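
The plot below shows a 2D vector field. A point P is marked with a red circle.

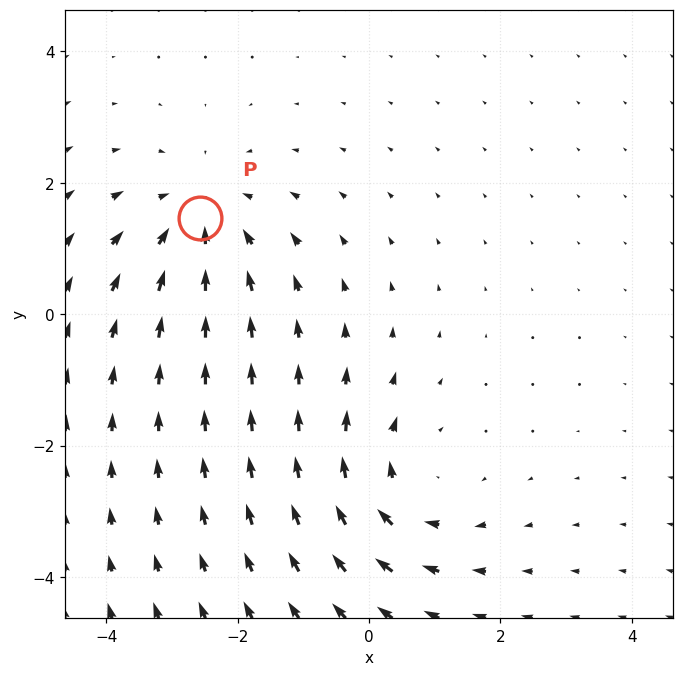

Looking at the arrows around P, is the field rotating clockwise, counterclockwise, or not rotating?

Near P at (-2.6, 1.5) the arrows show no circulation. The curl there is ≈0.

not rotating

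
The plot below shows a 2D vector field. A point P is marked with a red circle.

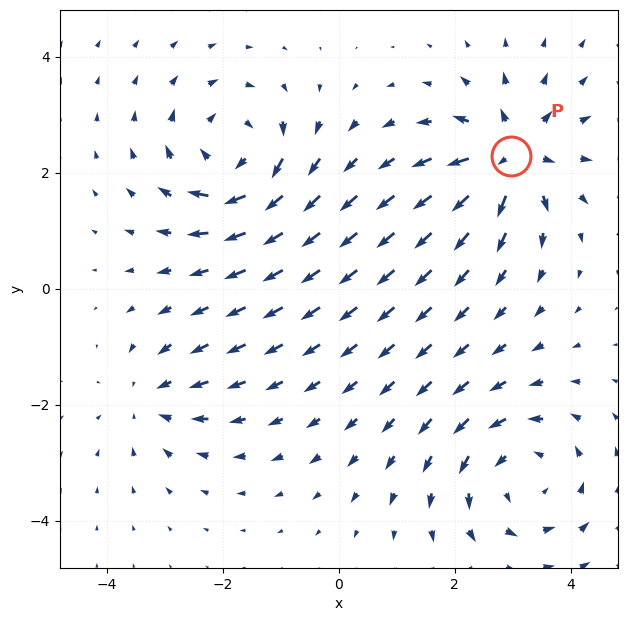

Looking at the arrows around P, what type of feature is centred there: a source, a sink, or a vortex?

At P (3.0, 2.3) the arrows spread outward. Divergence about +6, curl ≈0 — positive divergence with near-zero curl is a source.

source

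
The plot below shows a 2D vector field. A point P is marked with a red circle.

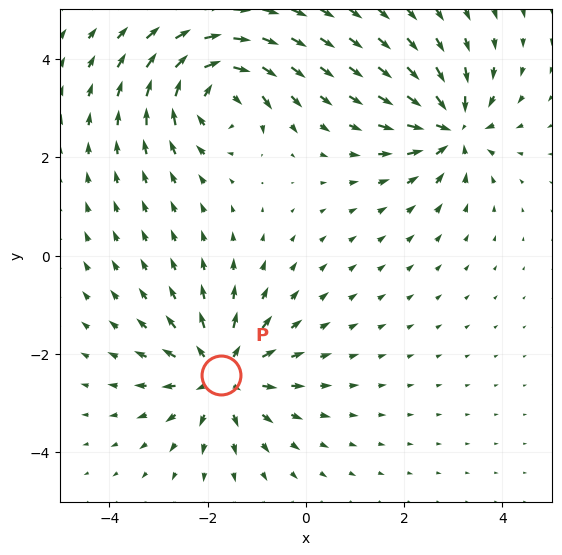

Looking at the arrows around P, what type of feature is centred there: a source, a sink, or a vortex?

At P (-1.7, -2.4) the arrows spread outward. Divergence about +4, curl ≈0 — positive divergence with near-zero curl is a source.

source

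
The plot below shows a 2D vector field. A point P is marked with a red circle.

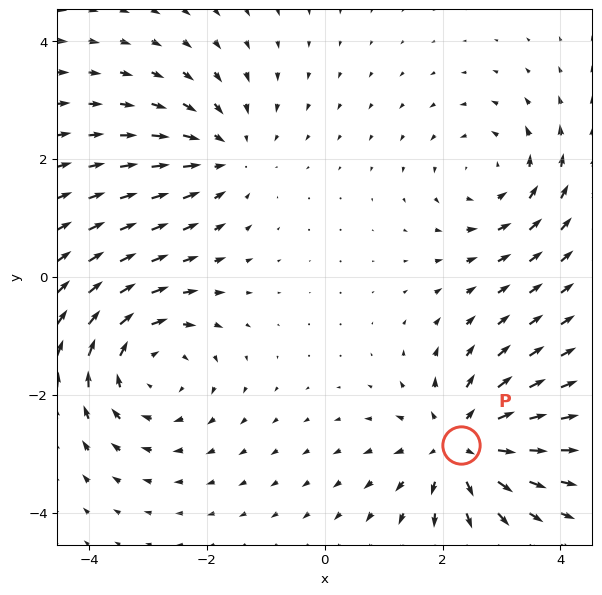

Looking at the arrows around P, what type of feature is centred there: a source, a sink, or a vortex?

source

At P (2.3, -2.8) the arrows spread outward. Divergence about +5, curl ≈0 — positive divergence with near-zero curl is a source.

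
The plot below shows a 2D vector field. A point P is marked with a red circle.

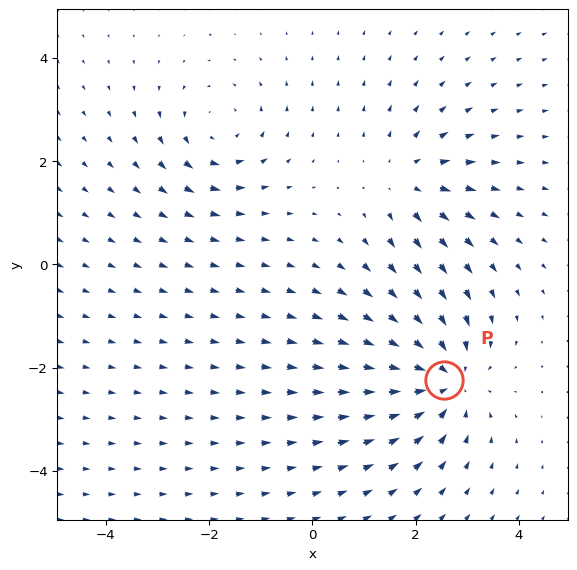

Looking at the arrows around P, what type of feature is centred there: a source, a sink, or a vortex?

sink

At P (2.6, -2.2) the arrows converge inward. Divergence about -5, curl ≈0 — negative divergence with near-zero curl is a sink.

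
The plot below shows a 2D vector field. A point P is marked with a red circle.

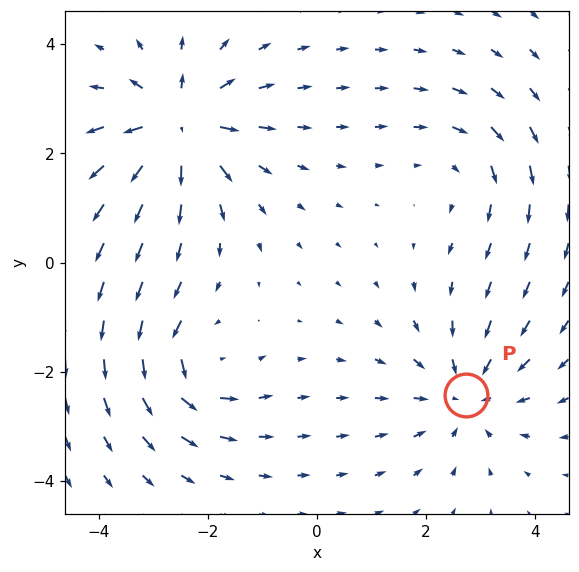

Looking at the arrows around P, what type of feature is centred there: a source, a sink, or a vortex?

sink

At P (2.7, -2.4) the arrows converge inward. Divergence about -3, curl ≈0 — negative divergence with near-zero curl is a sink.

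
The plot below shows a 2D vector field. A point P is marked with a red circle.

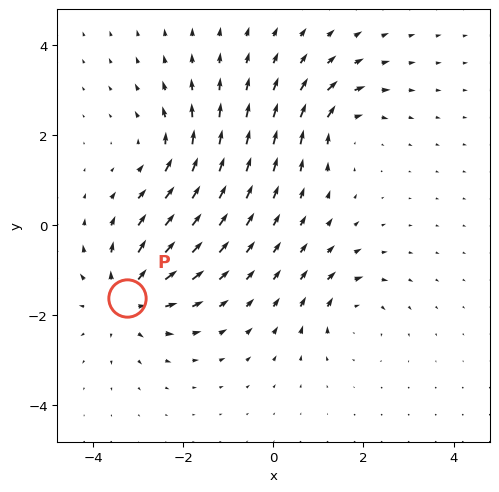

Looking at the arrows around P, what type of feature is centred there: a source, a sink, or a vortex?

At P (-3.3, -1.6) the arrows spread outward. Divergence about +5, curl ≈0 — positive divergence with near-zero curl is a source.

source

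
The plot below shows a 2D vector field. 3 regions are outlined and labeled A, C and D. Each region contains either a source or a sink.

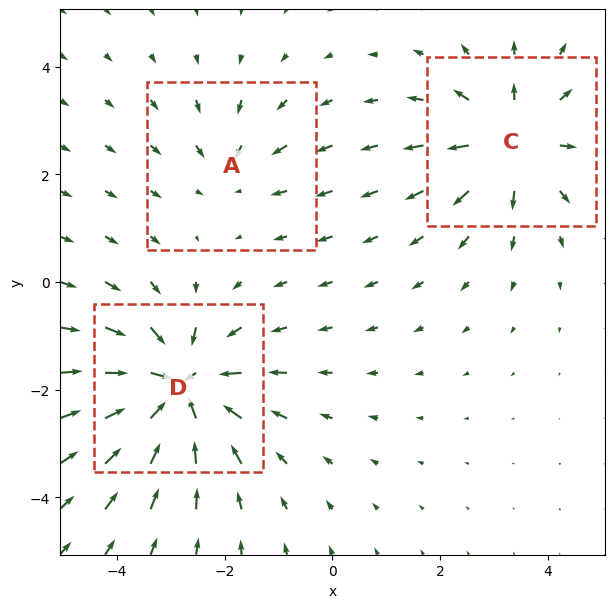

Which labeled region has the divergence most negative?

Divergence at each region's feature centre — A: about -2, C: about +4, D: about -5. Region D is most negative.

D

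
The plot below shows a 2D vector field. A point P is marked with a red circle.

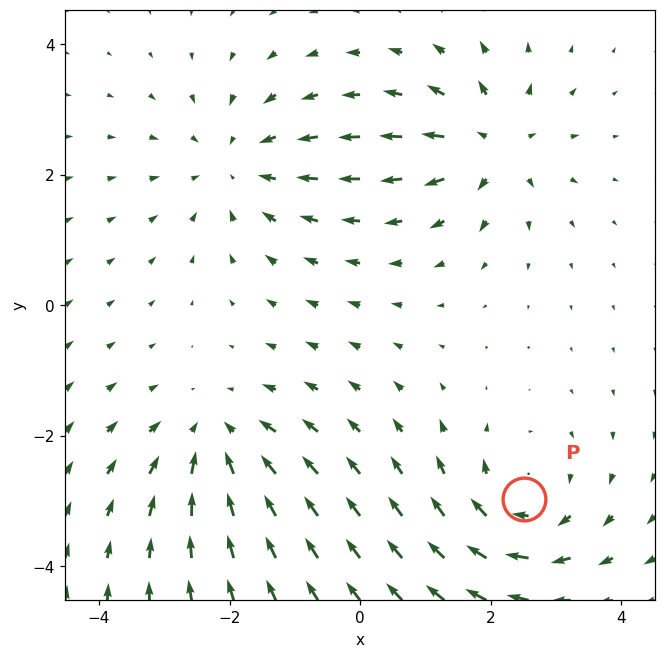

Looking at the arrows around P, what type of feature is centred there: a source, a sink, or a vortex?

vortex

At P (2.5, -3.0) the arrows circulate clockwise. Divergence ≈0, curl about -4 — near-zero divergence with nonzero curl is a vortex.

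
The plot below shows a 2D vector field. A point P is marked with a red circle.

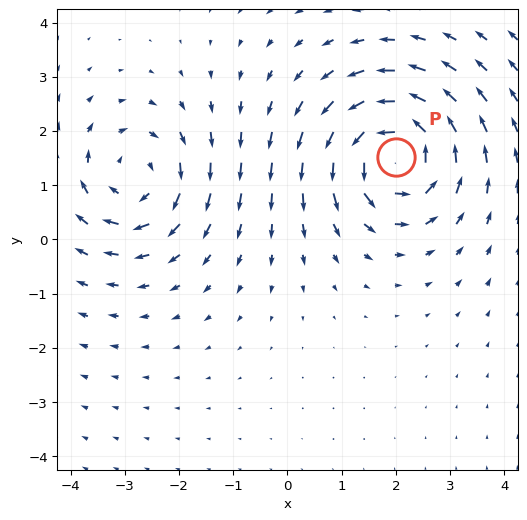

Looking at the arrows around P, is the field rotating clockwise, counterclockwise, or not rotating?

counterclockwise

Near P at (2.0, 1.5) the arrows circulate counterclockwise. The curl (z-component) there is about +6; positive curl means counterclockwise rotation.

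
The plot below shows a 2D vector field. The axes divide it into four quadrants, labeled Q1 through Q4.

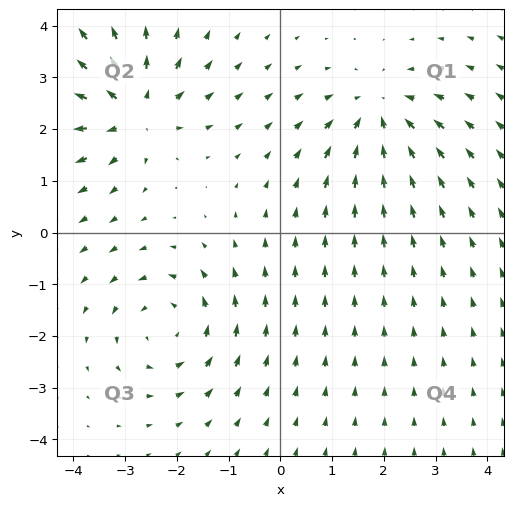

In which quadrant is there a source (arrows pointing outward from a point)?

The source sits at approximately (-2.8, 2.4), which lies in quadrant Q2. The divergence there is about +5, positive as expected for a source.

Q2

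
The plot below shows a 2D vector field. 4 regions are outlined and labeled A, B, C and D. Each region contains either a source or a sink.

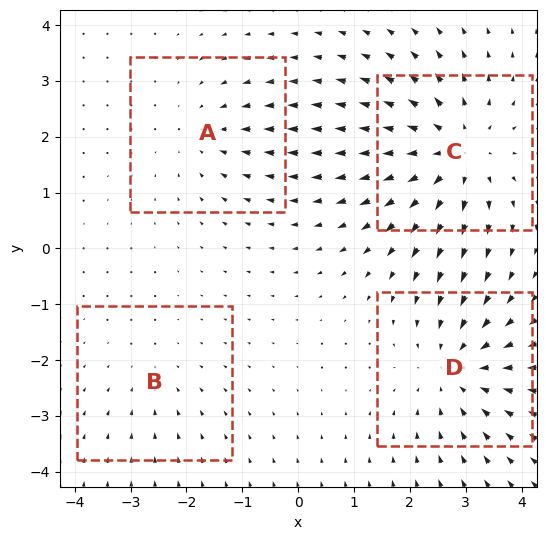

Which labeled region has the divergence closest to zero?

B

Divergence at each region's feature centre — A: about -3, B: about -2, C: about +5, D: about -4. Region B is closest to zero.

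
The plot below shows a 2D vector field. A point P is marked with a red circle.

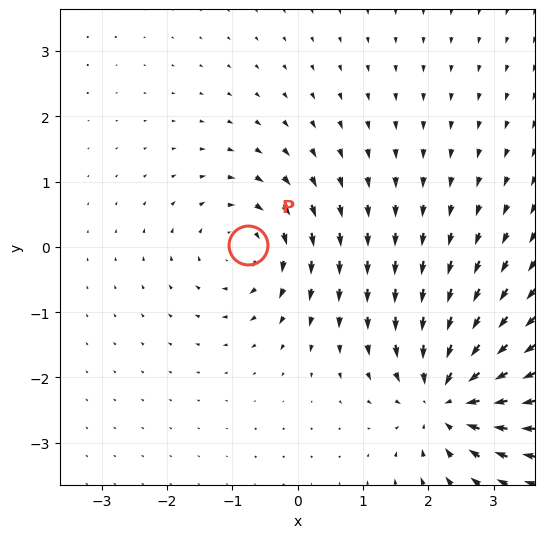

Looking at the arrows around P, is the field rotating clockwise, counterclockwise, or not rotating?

clockwise

Near P at (-0.8, 0.0) the arrows circulate clockwise. The curl (z-component) there is about -4; negative curl means clockwise rotation.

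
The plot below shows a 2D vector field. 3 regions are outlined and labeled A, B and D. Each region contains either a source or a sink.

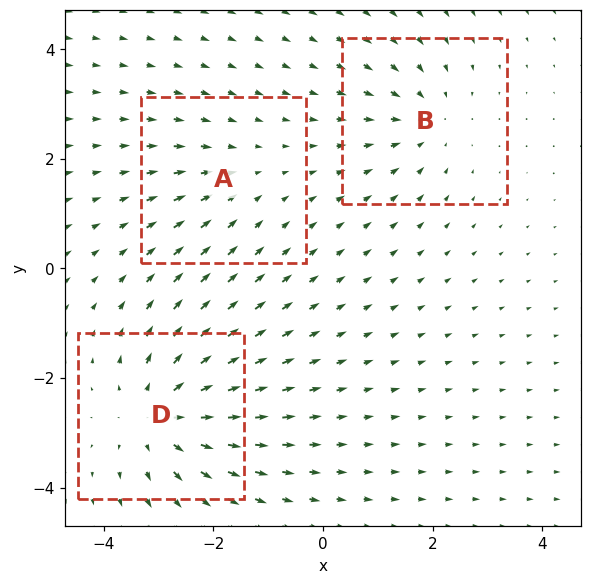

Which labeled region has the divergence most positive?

D

Divergence at each region's feature centre — A: about -2, B: about -3, D: about +4. Region D is most positive.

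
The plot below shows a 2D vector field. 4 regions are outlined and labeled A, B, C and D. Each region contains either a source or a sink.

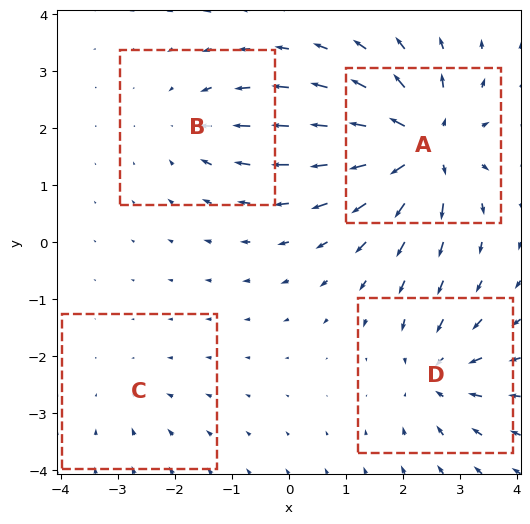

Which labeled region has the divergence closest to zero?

Divergence at each region's feature centre — A: about +9, B: about -4, C: about -2, D: about -5. Region C is closest to zero.

C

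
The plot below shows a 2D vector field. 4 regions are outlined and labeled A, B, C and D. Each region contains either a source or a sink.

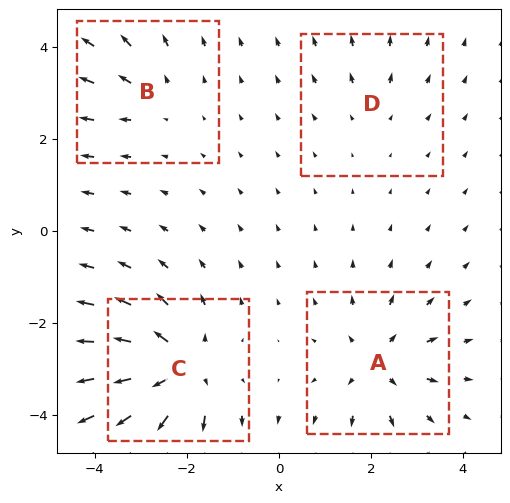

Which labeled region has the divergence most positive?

C

Divergence at each region's feature centre — A: about +5, B: about +3, C: about +7, D: about +2. Region C is most positive.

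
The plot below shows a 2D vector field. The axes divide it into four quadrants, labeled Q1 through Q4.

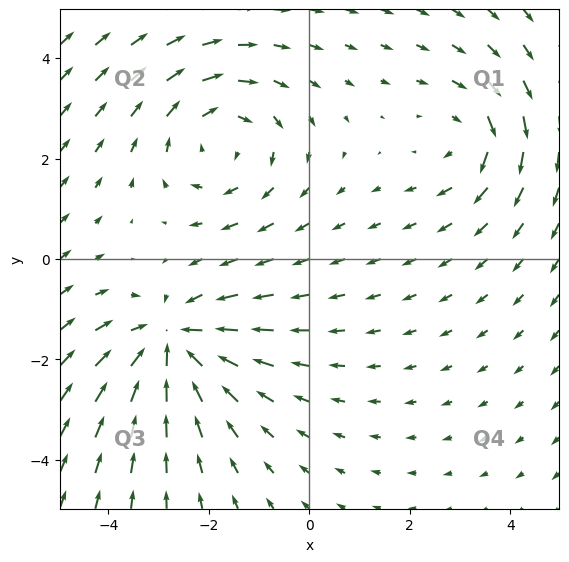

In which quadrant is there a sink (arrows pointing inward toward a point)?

The sink sits at approximately (-2.7, -1.7), which lies in quadrant Q3. The divergence there is about -4, negative as expected for a sink.

Q3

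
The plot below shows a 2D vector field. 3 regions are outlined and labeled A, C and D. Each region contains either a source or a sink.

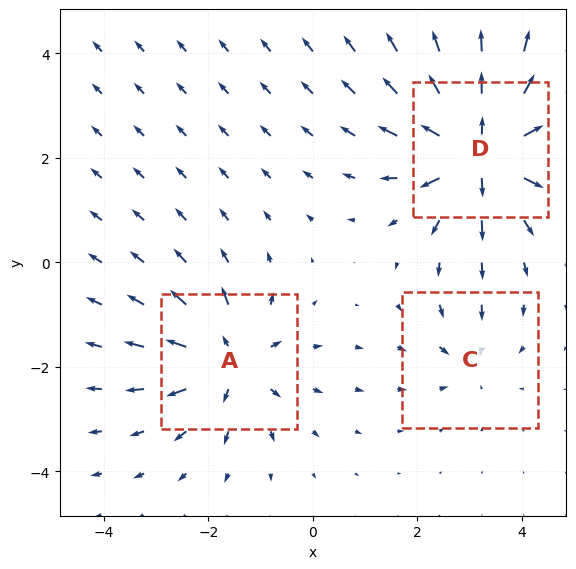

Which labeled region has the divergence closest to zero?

Divergence at each region's feature centre — A: about +4, C: about -2, D: about +6. Region C is closest to zero.

C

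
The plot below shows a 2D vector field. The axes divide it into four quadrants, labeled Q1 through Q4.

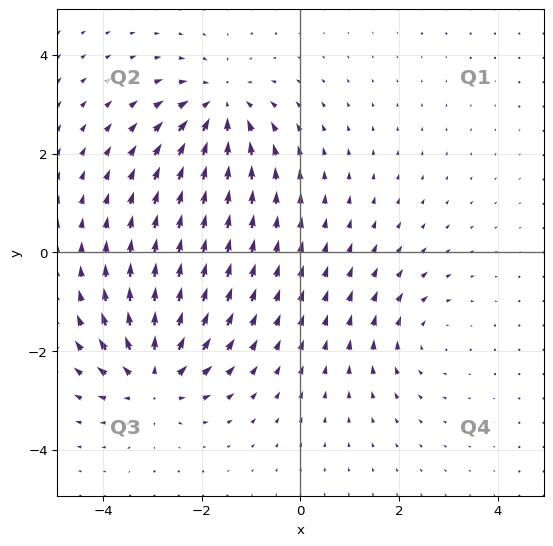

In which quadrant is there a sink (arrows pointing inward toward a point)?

The sink sits at approximately (-1.6, 2.9), which lies in quadrant Q2. The divergence there is about -4, negative as expected for a sink.

Q2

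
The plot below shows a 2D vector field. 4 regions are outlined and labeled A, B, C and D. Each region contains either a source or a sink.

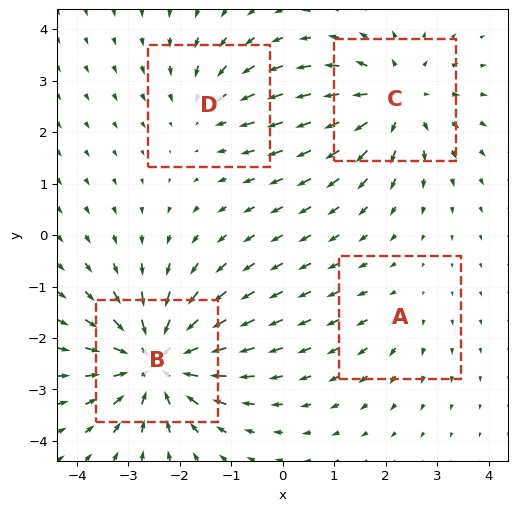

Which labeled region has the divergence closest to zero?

Divergence at each region's feature centre — A: about +2, B: about -6, C: about +5, D: about -3. Region A is closest to zero.

A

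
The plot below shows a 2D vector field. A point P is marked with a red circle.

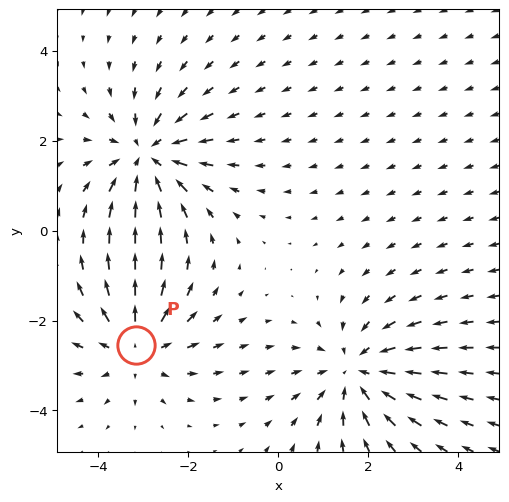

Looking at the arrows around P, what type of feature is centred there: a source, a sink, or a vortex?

source

At P (-3.2, -2.6) the arrows spread outward. Divergence about +4, curl ≈0 — positive divergence with near-zero curl is a source.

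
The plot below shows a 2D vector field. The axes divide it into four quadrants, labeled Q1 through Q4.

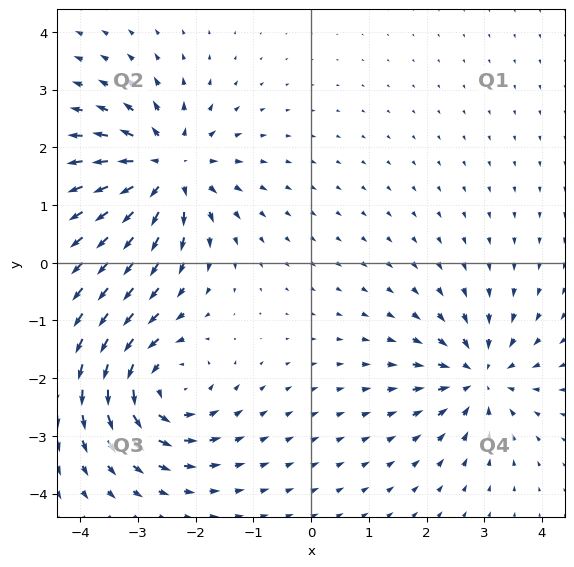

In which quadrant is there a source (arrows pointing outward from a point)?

The source sits at approximately (-2.5, 1.6), which lies in quadrant Q2. The divergence there is about +6, positive as expected for a source.

Q2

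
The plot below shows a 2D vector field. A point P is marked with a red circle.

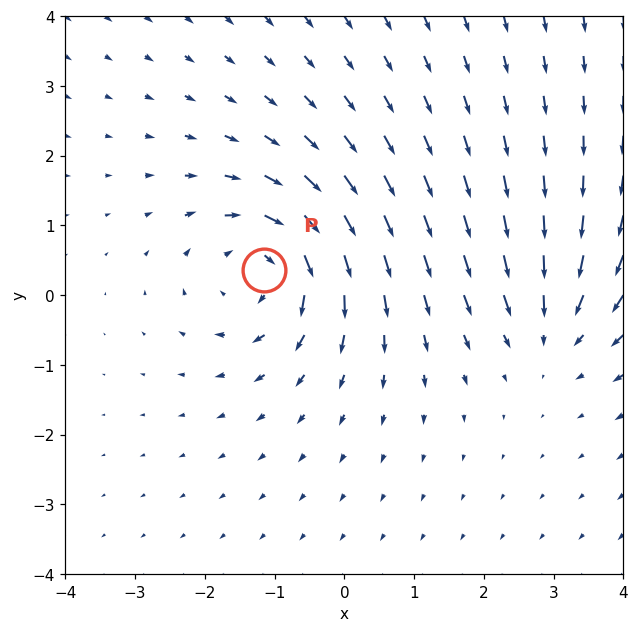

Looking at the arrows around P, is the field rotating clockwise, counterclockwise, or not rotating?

Near P at (-1.2, 0.4) the arrows circulate clockwise. The curl (z-component) there is about -5; negative curl means clockwise rotation.

clockwise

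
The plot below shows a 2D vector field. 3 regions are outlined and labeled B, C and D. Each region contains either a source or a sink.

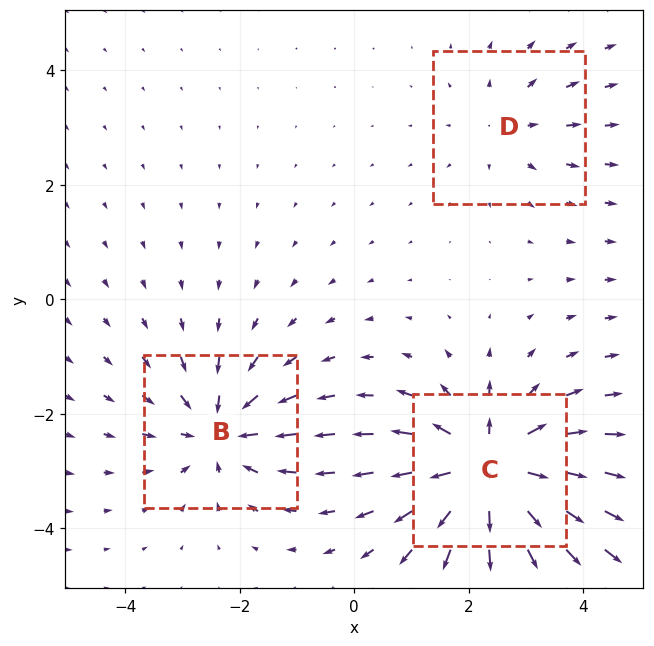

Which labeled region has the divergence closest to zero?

D

Divergence at each region's feature centre — B: about -4, C: about +5, D: about +2. Region D is closest to zero.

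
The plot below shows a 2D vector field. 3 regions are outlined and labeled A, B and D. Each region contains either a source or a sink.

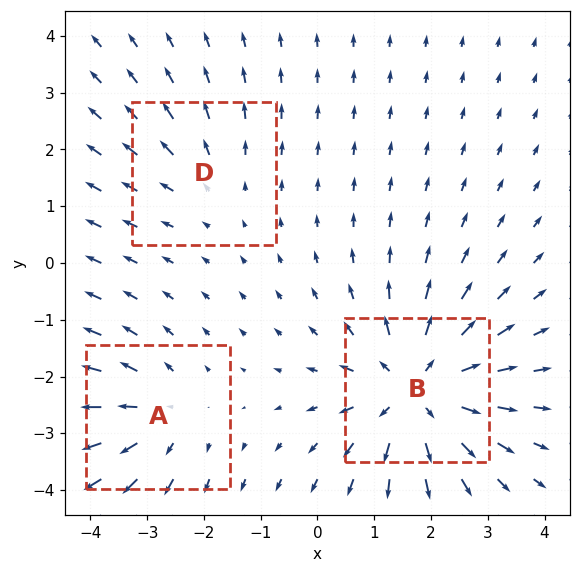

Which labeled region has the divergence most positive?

Divergence at each region's feature centre — A: about +3, B: about +5, D: about +2. Region B is most positive.

B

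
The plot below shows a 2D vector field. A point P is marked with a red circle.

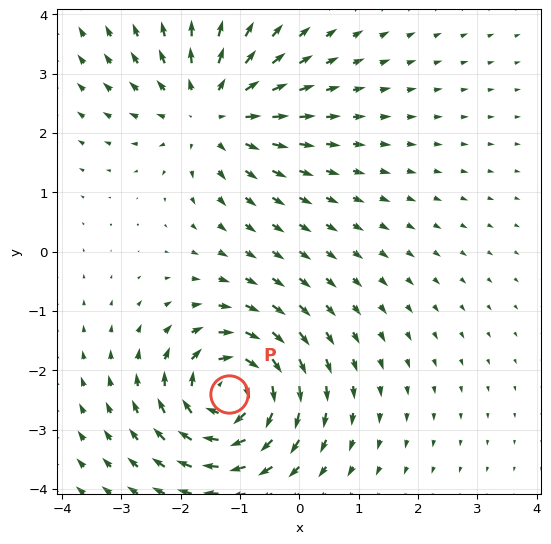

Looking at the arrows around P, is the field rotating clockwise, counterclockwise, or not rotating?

Near P at (-1.2, -2.4) the arrows circulate clockwise. The curl (z-component) there is about -6; negative curl means clockwise rotation.

clockwise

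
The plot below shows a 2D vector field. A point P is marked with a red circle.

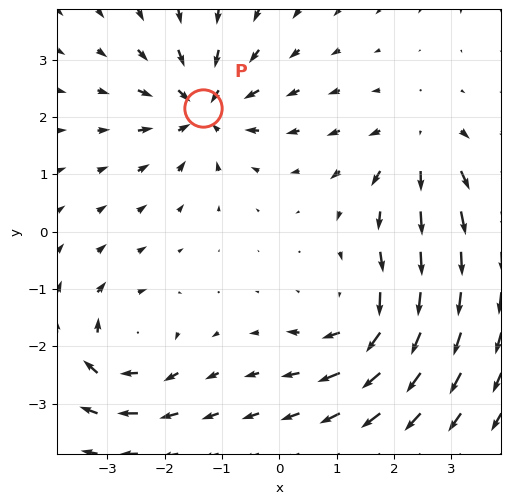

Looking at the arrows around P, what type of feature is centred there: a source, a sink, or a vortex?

At P (-1.3, 2.2) the arrows converge inward. Divergence about -6, curl ≈0 — negative divergence with near-zero curl is a sink.

sink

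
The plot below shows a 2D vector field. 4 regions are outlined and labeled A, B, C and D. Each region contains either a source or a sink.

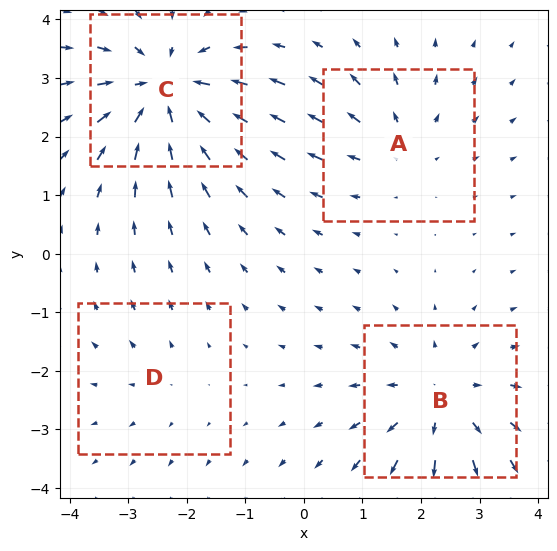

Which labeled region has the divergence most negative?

Divergence at each region's feature centre — A: about +3, B: about +4, C: about -5, D: about +2. Region C is most negative.

C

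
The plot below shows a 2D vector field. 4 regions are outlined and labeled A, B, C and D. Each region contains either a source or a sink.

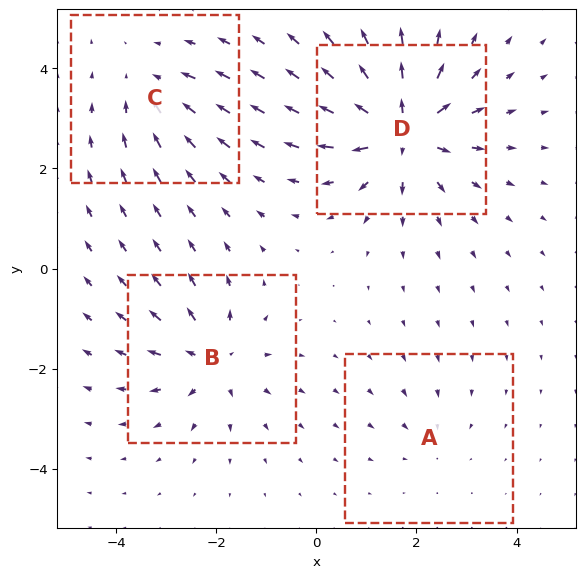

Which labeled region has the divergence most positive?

Divergence at each region's feature centre — A: about -2, B: about +5, C: about -4, D: about +8. Region D is most positive.

D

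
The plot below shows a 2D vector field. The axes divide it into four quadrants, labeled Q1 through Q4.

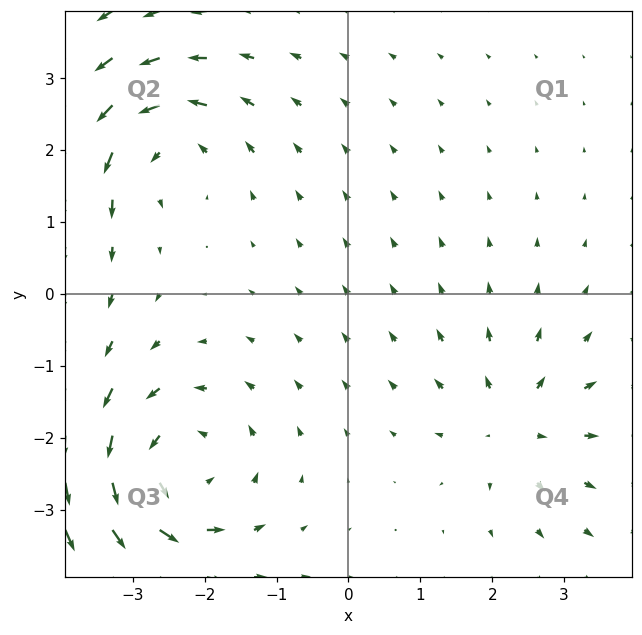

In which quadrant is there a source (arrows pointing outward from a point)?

Q4

The source sits at approximately (2.3, -1.8), which lies in quadrant Q4. The divergence there is about +3, positive as expected for a source.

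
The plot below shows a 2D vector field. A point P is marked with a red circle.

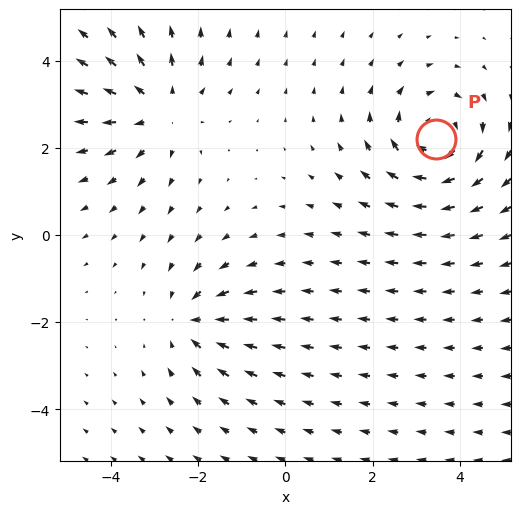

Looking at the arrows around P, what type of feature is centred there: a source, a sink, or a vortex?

At P (3.5, 2.2) the arrows circulate clockwise. Divergence ≈0, curl about -4 — near-zero divergence with nonzero curl is a vortex.

vortex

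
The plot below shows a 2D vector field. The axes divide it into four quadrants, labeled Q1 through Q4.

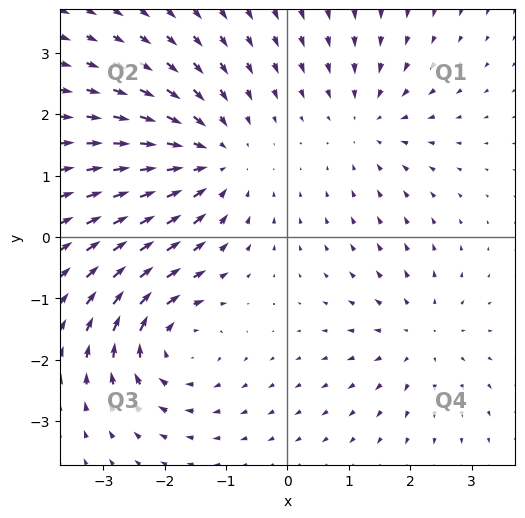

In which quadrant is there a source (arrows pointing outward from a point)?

The source sits at approximately (2.2, -1.6), which lies in quadrant Q4. The divergence there is about +3, positive as expected for a source.

Q4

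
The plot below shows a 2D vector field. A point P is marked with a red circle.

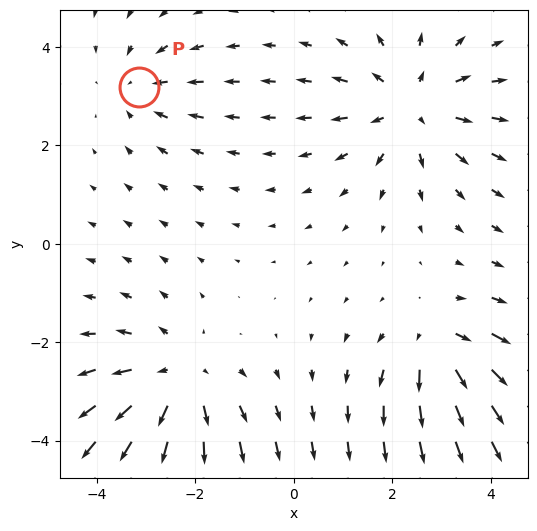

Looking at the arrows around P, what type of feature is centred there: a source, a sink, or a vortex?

At P (-3.1, 3.2) the arrows converge inward. Divergence about -3, curl ≈0 — negative divergence with near-zero curl is a sink.

sink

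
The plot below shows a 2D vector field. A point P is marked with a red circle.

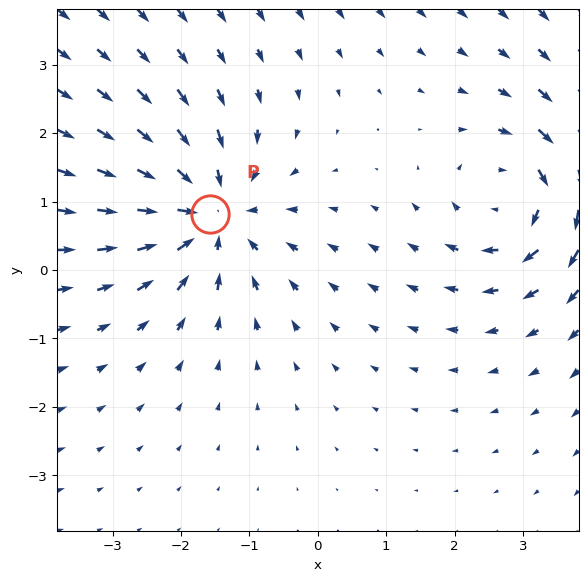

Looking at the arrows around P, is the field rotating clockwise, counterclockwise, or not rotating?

not rotating

Near P at (-1.6, 0.8) the arrows show no circulation. The curl there is ≈0.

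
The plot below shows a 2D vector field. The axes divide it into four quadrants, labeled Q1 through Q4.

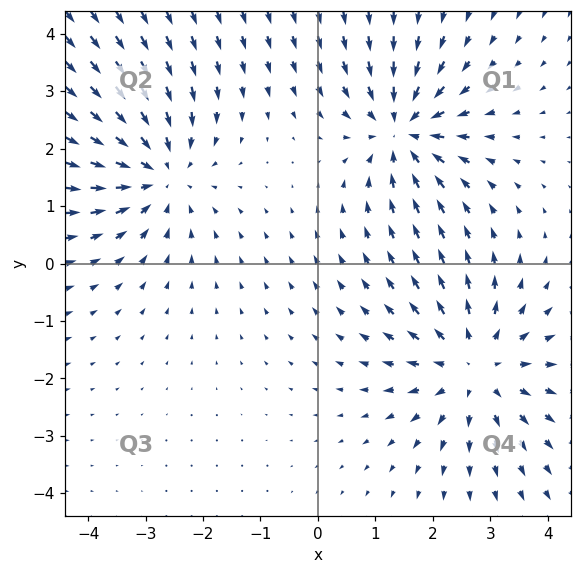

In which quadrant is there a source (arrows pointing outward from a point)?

Q4

The source sits at approximately (2.7, -1.8), which lies in quadrant Q4. The divergence there is about +5, positive as expected for a source.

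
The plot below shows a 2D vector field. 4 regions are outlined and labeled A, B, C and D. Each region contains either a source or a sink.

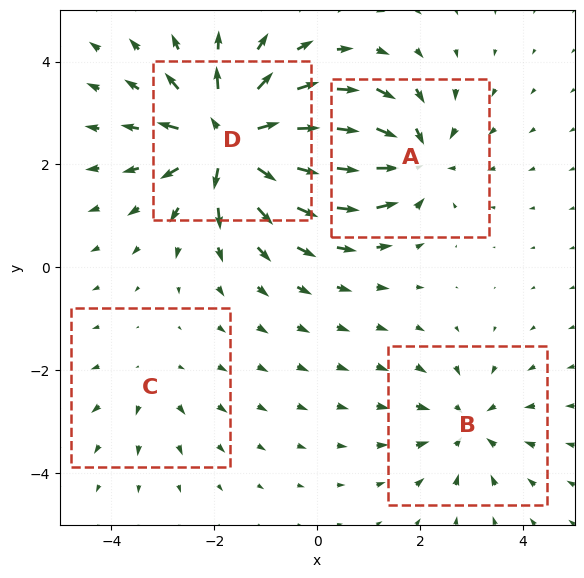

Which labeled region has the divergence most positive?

Divergence at each region's feature centre — A: about -5, B: about -4, C: about +2, D: about +8. Region D is most positive.

D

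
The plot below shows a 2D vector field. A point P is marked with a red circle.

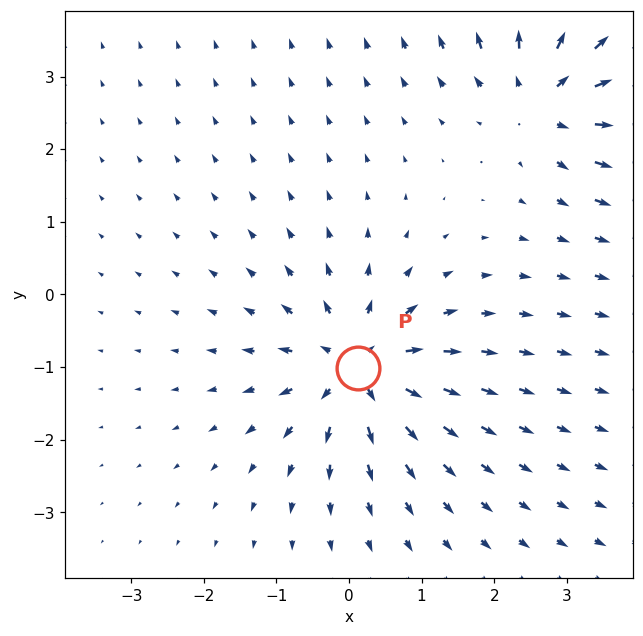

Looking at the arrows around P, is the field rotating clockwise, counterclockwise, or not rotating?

not rotating

Near P at (0.1, -1.0) the arrows show no circulation. The curl there is ≈0.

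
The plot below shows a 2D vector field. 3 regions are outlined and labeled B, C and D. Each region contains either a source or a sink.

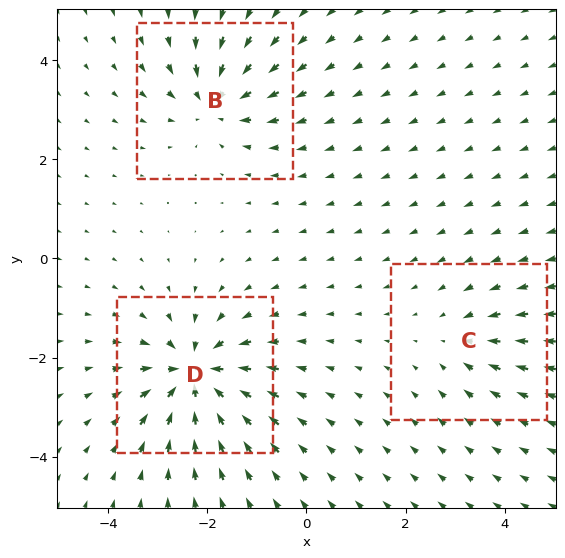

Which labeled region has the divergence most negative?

D

Divergence at each region's feature centre — B: about -4, C: about -2, D: about -6. Region D is most negative.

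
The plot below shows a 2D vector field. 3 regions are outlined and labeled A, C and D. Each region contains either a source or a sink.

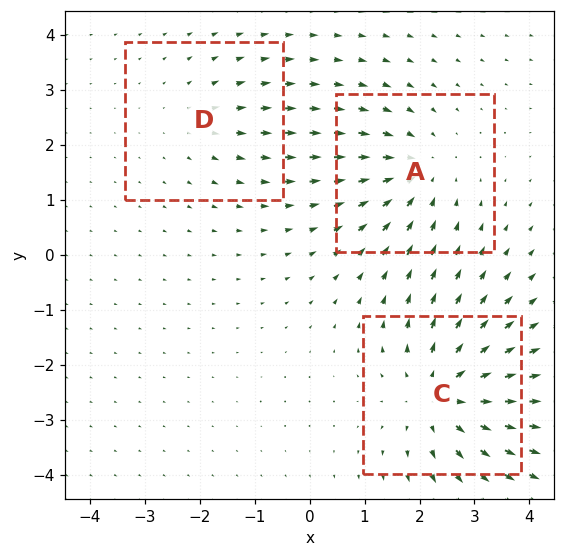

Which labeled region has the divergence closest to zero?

Divergence at each region's feature centre — A: about -3, C: about +5, D: about +2. Region D is closest to zero.

D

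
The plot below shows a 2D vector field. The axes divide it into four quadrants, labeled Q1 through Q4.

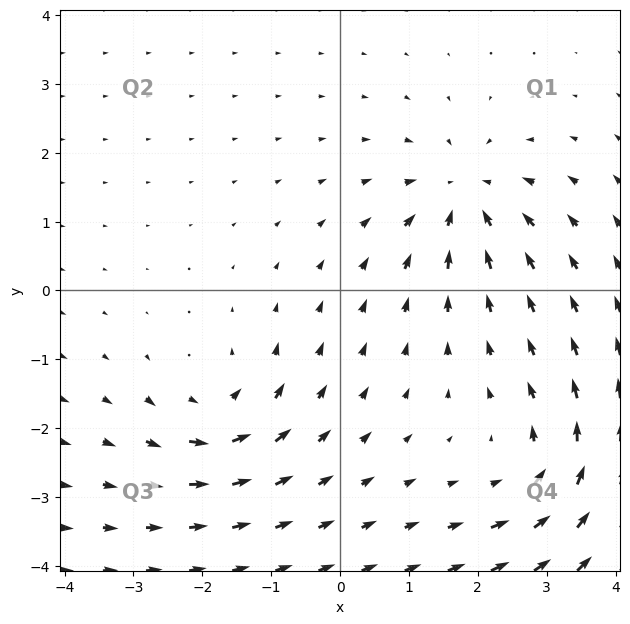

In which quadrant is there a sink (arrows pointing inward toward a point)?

The sink sits at approximately (1.8, 1.4), which lies in quadrant Q1. The divergence there is about -4, negative as expected for a sink.

Q1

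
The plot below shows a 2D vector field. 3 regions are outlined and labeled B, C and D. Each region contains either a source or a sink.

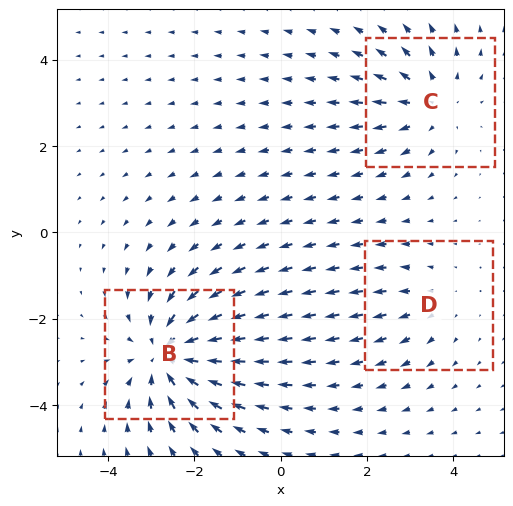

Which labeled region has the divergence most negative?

Divergence at each region's feature centre — B: about -5, C: about +3, D: about +2. Region B is most negative.

B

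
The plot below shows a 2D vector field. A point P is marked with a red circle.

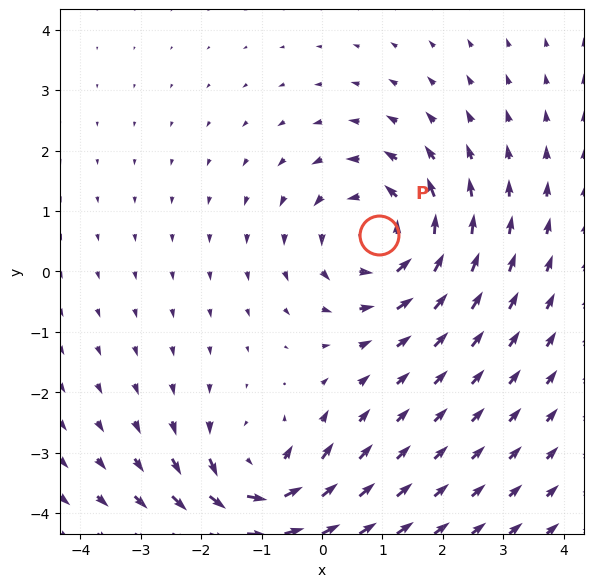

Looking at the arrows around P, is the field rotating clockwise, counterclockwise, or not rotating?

counterclockwise

Near P at (0.9, 0.6) the arrows circulate counterclockwise. The curl (z-component) there is about +3; positive curl means counterclockwise rotation.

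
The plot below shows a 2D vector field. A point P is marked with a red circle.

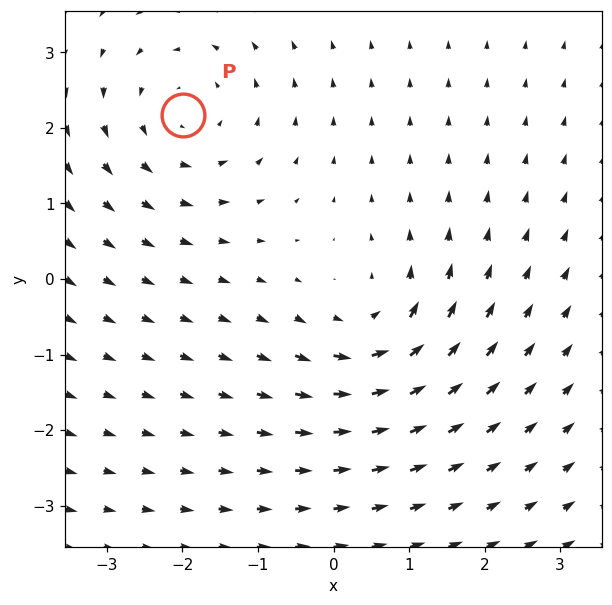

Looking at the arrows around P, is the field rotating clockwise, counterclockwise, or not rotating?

Near P at (-2.0, 2.2) the arrows circulate counterclockwise. The curl (z-component) there is about +4; positive curl means counterclockwise rotation.

counterclockwise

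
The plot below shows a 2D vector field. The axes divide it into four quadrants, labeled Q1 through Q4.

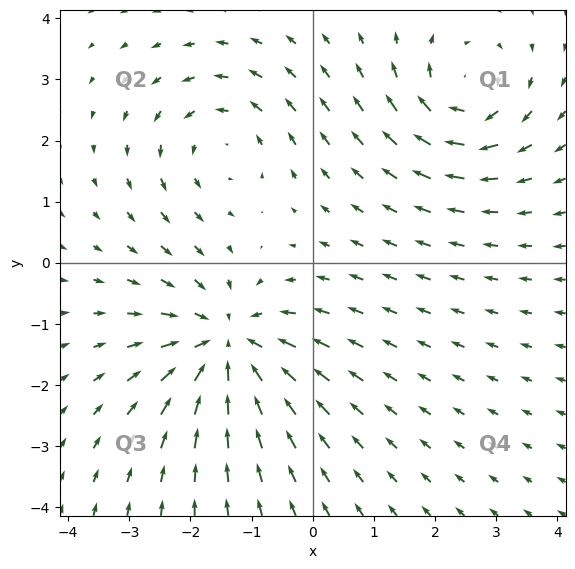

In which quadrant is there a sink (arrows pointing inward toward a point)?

Q3

The sink sits at approximately (-1.4, -1.3), which lies in quadrant Q3. The divergence there is about -5, negative as expected for a sink.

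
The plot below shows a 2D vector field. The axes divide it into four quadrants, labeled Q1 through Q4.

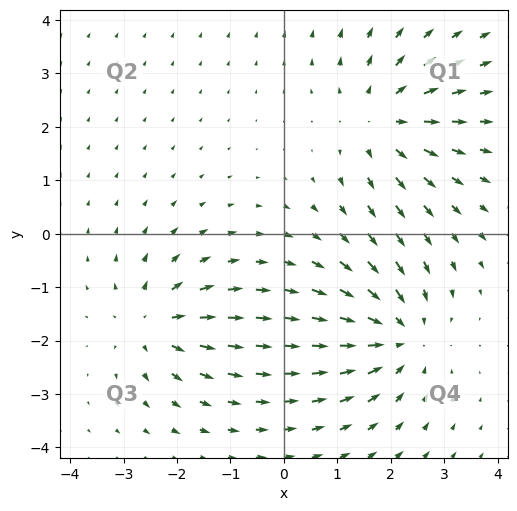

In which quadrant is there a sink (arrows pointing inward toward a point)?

Q4

The sink sits at approximately (2.1, -1.9), which lies in quadrant Q4. The divergence there is about -4, negative as expected for a sink.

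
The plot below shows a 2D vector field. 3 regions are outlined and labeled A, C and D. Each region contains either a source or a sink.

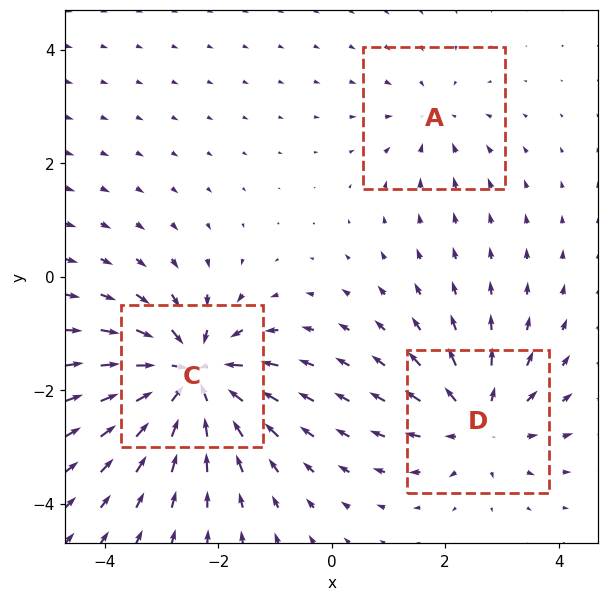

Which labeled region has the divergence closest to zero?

Divergence at each region's feature centre — A: about -2, C: about -6, D: about +4. Region A is closest to zero.

A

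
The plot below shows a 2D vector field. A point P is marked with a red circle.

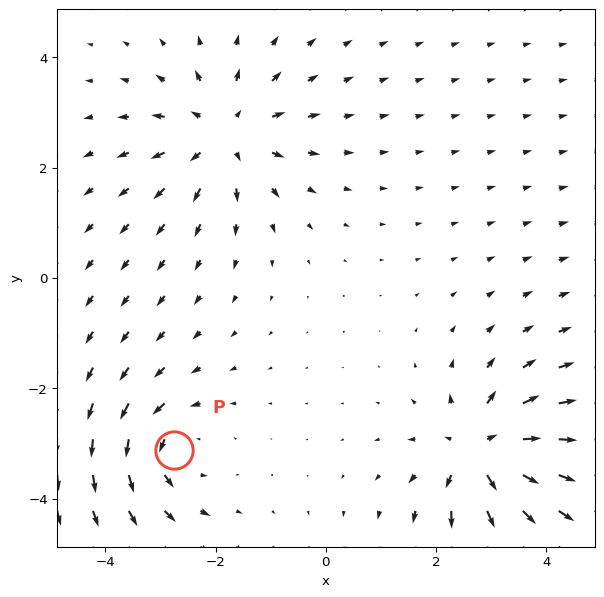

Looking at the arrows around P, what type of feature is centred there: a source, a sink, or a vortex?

At P (-2.7, -3.1) the arrows circulate counterclockwise. Divergence ≈0, curl about +3 — near-zero divergence with nonzero curl is a vortex.

vortex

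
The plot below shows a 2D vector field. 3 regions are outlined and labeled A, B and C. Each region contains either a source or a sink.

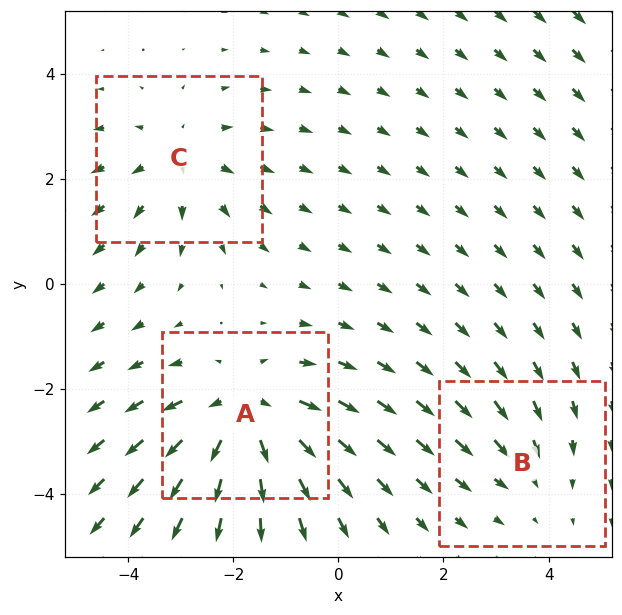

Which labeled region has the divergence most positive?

A

Divergence at each region's feature centre — A: about +4, B: about -2, C: about +3. Region A is most positive.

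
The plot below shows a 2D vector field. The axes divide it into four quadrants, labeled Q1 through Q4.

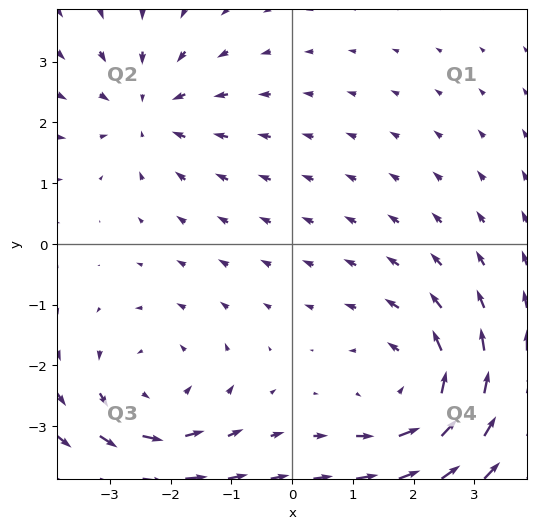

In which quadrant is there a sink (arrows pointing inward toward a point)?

The sink sits at approximately (-2.4, 2.2), which lies in quadrant Q2. The divergence there is about -3, negative as expected for a sink.

Q2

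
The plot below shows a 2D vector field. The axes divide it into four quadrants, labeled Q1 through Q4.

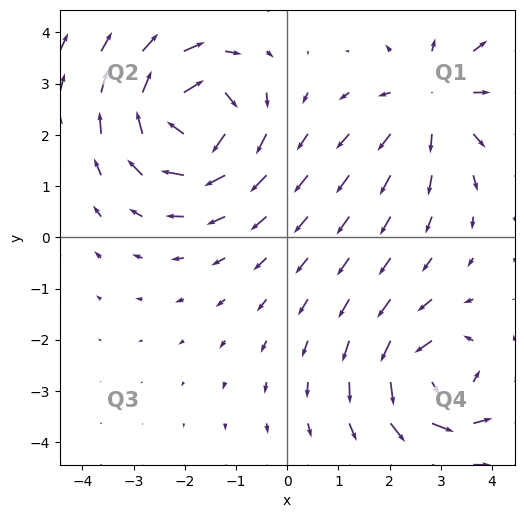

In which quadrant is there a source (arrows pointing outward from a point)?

Q1

The source sits at approximately (2.9, 2.7), which lies in quadrant Q1. The divergence there is about +3, positive as expected for a source.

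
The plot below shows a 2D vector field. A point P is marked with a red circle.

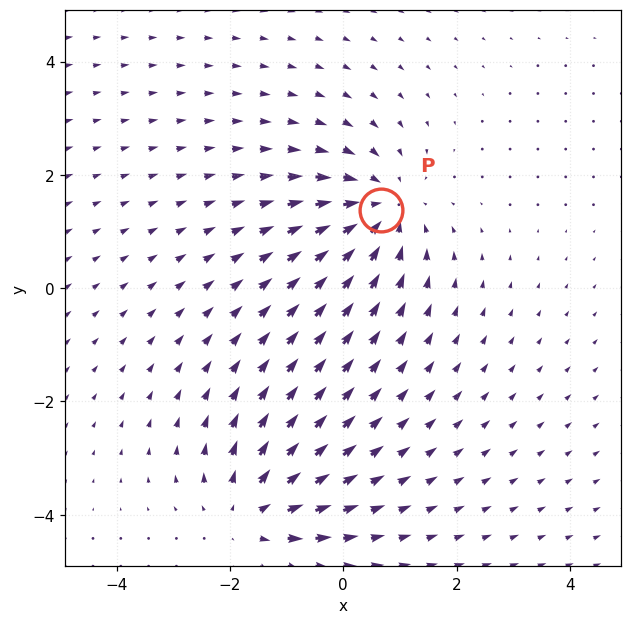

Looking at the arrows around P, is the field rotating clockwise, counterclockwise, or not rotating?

Near P at (0.7, 1.4) the arrows show no circulation. The curl there is ≈0.

not rotating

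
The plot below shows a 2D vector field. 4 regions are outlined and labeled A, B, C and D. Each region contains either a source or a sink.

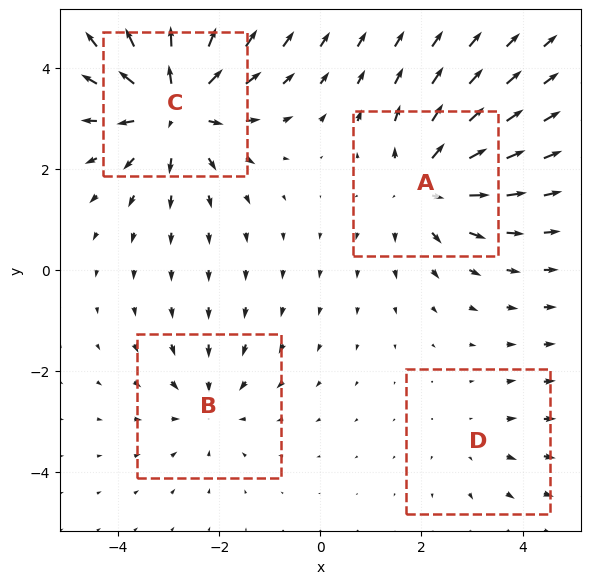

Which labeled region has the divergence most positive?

C

Divergence at each region's feature centre — A: about +5, B: about -3, C: about +6, D: about +2. Region C is most positive.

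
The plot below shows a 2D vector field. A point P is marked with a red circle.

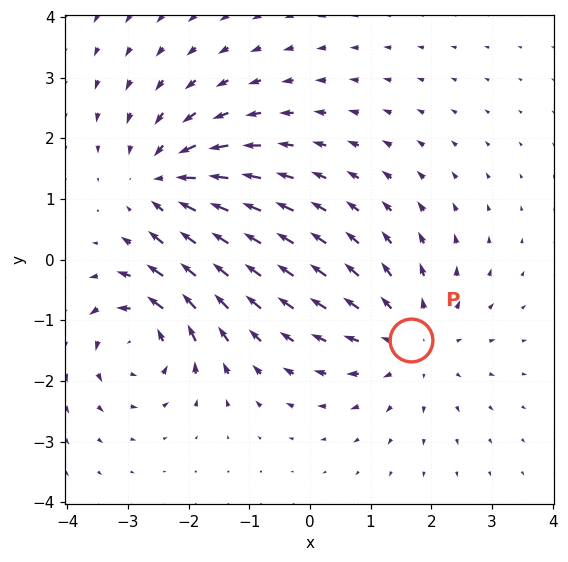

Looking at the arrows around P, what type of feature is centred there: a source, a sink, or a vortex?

source

At P (1.7, -1.3) the arrows spread outward. Divergence about +4, curl ≈0 — positive divergence with near-zero curl is a source.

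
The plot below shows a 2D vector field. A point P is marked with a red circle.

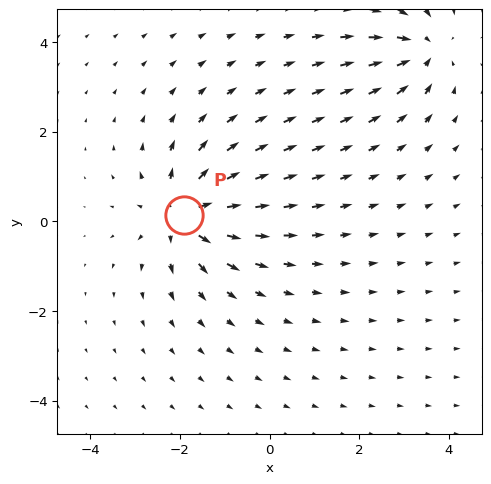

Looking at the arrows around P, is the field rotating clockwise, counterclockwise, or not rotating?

not rotating

Near P at (-1.9, 0.2) the arrows show no circulation. The curl there is ≈0.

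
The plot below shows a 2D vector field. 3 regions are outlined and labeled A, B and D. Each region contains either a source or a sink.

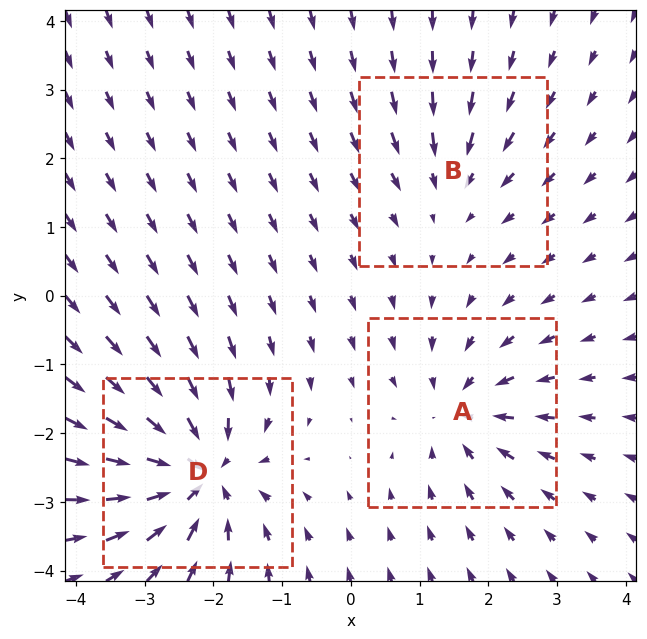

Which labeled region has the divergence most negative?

Divergence at each region's feature centre — A: about -4, B: about -2, D: about -6. Region D is most negative.

D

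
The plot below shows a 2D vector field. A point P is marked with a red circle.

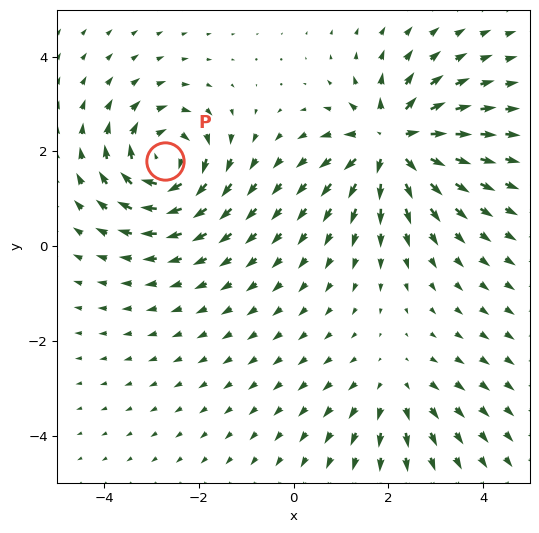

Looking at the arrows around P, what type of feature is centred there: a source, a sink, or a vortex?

vortex

At P (-2.7, 1.8) the arrows circulate clockwise. Divergence ≈0, curl about -6 — near-zero divergence with nonzero curl is a vortex.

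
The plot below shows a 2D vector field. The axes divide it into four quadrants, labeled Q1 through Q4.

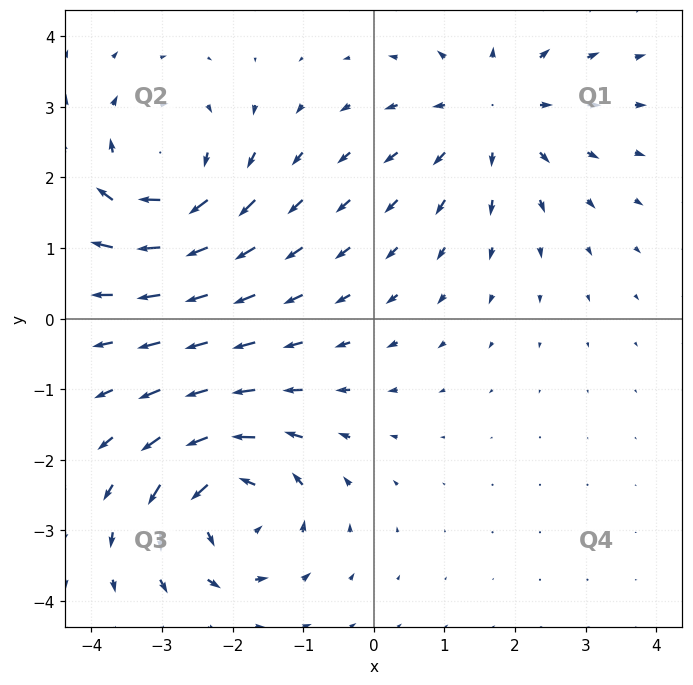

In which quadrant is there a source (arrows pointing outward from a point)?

Q1

The source sits at approximately (1.7, 2.9), which lies in quadrant Q1. The divergence there is about +4, positive as expected for a source.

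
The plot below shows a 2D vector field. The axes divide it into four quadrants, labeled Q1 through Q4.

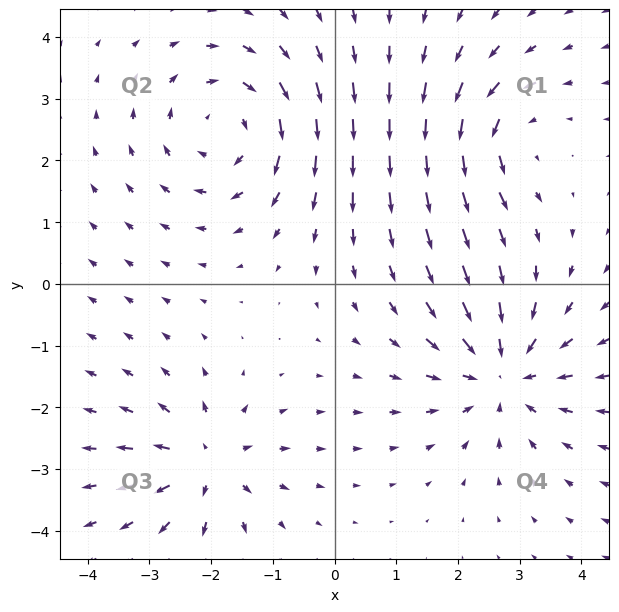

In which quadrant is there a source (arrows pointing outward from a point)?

The source sits at approximately (-2.1, -2.9), which lies in quadrant Q3. The divergence there is about +4, positive as expected for a source.

Q3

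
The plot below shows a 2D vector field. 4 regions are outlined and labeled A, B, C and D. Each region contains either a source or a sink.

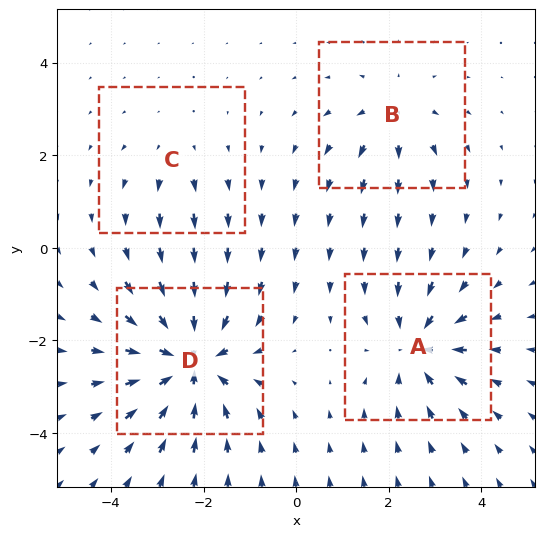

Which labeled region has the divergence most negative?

Divergence at each region's feature centre — A: about -5, B: about +4, C: about +2, D: about -7. Region D is most negative.

D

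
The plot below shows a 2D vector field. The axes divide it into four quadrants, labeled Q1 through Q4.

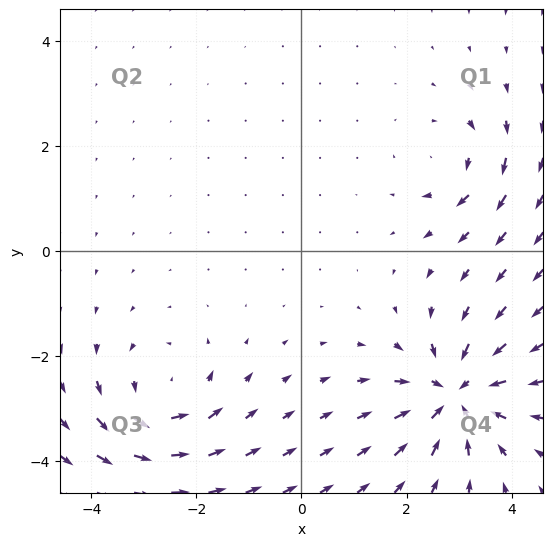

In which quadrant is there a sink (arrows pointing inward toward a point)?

Q4

The sink sits at approximately (2.9, -2.7), which lies in quadrant Q4. The divergence there is about -6, negative as expected for a sink.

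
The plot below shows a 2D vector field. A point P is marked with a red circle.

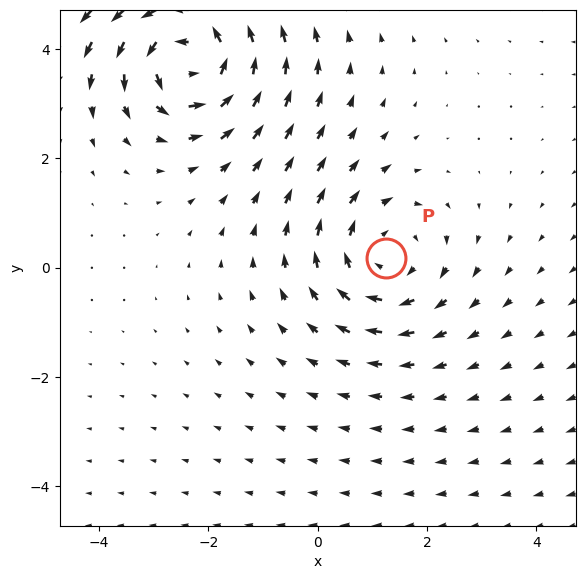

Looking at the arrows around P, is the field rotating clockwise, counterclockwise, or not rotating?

clockwise

Near P at (1.2, 0.2) the arrows circulate clockwise. The curl (z-component) there is about -2; negative curl means clockwise rotation.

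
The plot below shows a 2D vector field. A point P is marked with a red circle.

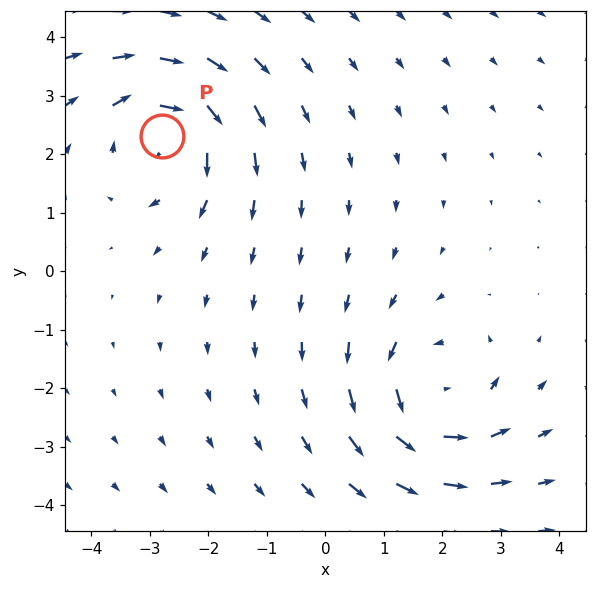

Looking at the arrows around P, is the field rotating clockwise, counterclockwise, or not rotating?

clockwise

Near P at (-2.8, 2.3) the arrows circulate clockwise. The curl (z-component) there is about -4; negative curl means clockwise rotation.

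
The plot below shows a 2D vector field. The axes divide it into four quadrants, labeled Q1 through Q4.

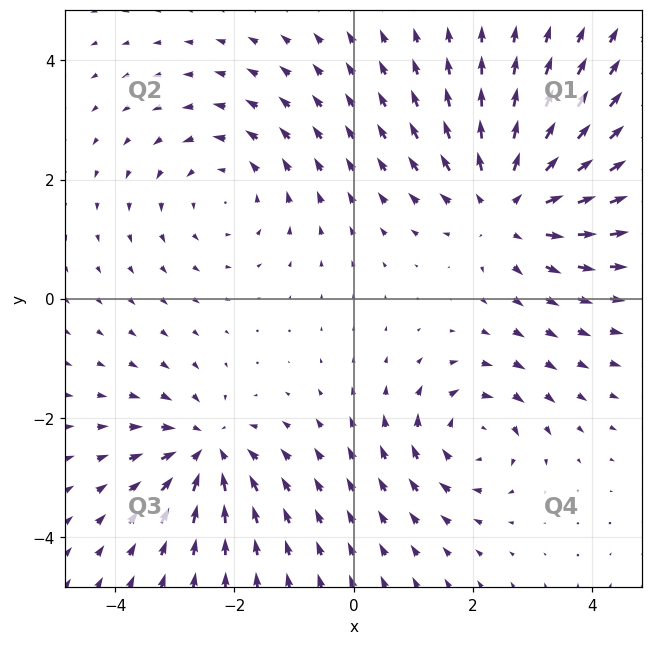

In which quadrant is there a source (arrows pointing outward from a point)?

The source sits at approximately (2.6, 1.6), which lies in quadrant Q1. The divergence there is about +4, positive as expected for a source.

Q1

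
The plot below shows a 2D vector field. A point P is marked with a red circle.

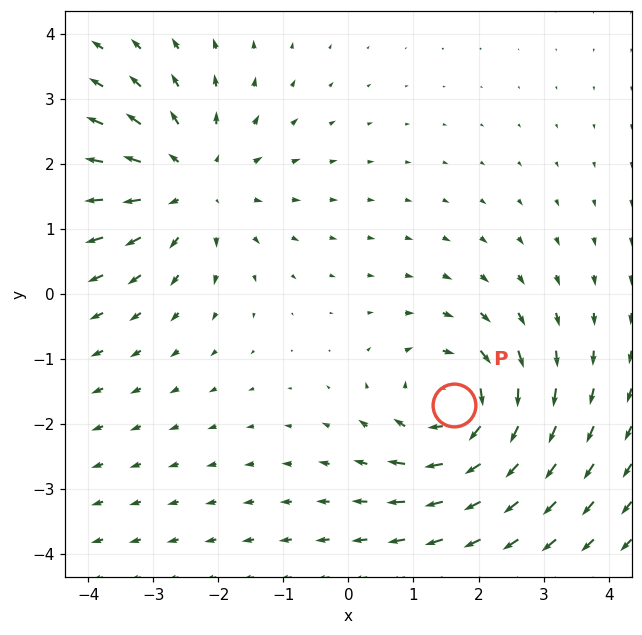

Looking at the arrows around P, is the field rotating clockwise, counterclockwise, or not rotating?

Near P at (1.6, -1.7) the arrows circulate clockwise. The curl (z-component) there is about -4; negative curl means clockwise rotation.

clockwise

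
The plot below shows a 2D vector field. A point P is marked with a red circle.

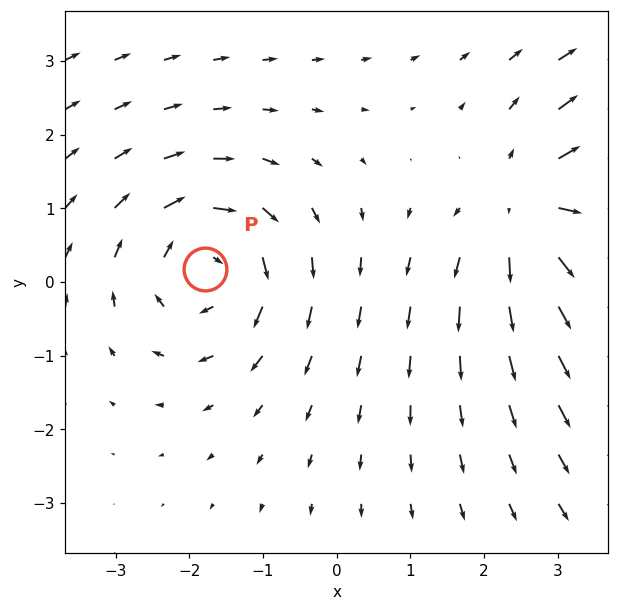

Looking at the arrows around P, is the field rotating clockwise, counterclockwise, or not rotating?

Near P at (-1.8, 0.2) the arrows circulate clockwise. The curl (z-component) there is about -3; negative curl means clockwise rotation.

clockwise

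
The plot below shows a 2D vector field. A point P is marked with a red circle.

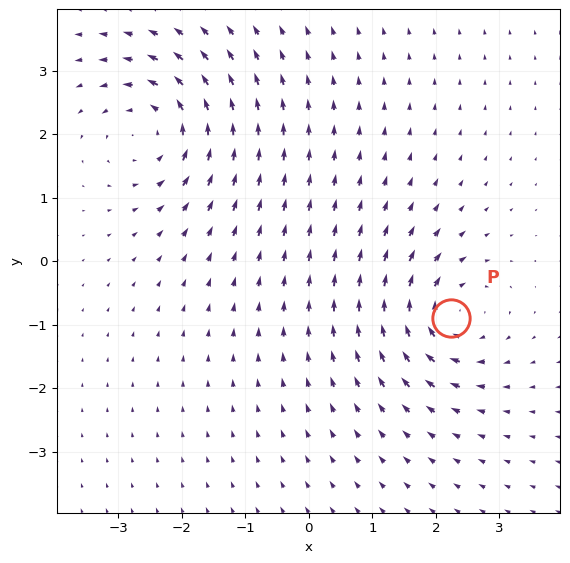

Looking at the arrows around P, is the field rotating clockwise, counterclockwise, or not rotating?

clockwise

Near P at (2.2, -0.9) the arrows circulate clockwise. The curl (z-component) there is about -5; negative curl means clockwise rotation.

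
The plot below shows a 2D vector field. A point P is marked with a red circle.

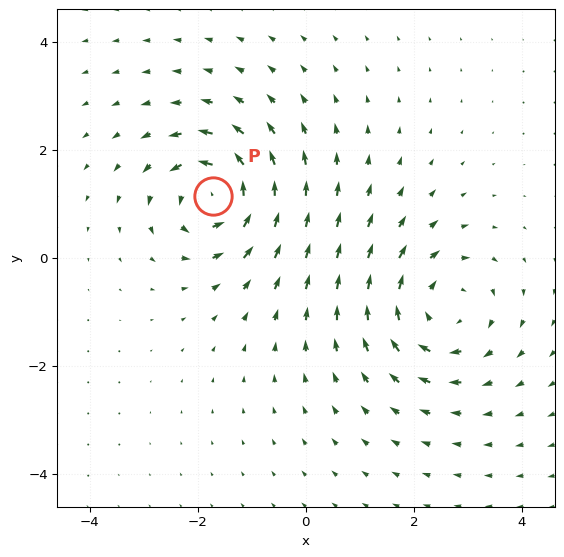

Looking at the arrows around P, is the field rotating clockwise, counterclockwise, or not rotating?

Near P at (-1.7, 1.1) the arrows circulate counterclockwise. The curl (z-component) there is about +4; positive curl means counterclockwise rotation.

counterclockwise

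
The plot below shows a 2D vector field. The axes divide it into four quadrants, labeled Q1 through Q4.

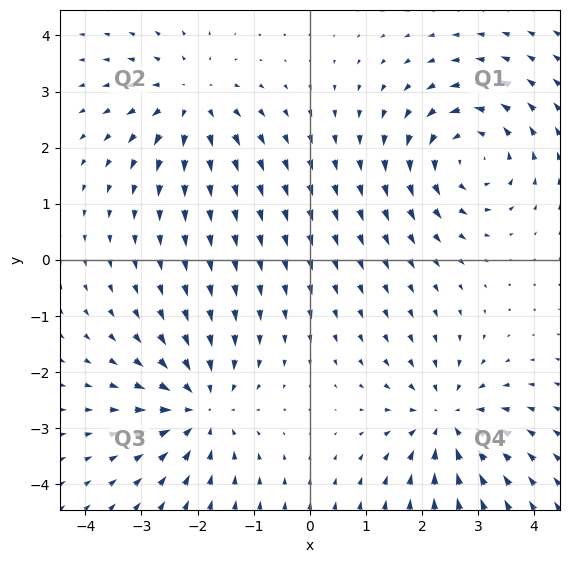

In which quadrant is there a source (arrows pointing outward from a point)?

Q2

The source sits at approximately (-2.1, 2.8), which lies in quadrant Q2. The divergence there is about +5, positive as expected for a source.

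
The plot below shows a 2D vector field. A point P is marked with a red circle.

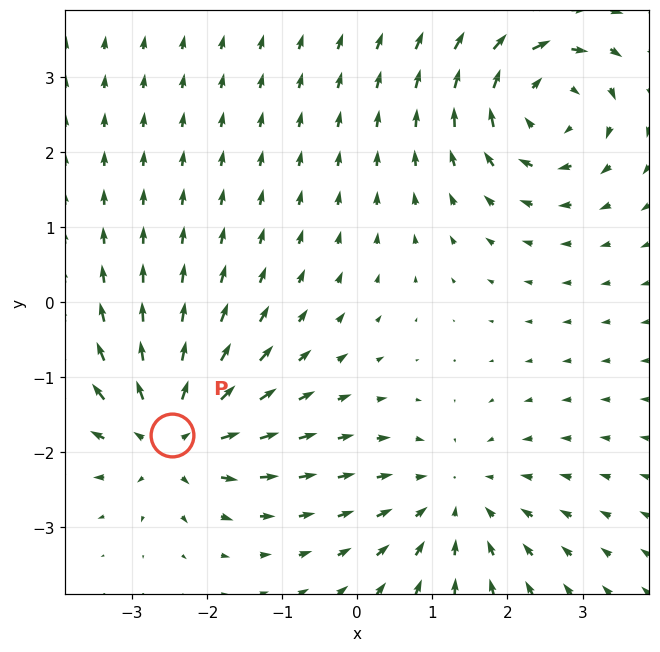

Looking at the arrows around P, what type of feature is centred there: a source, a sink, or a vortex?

At P (-2.5, -1.8) the arrows spread outward. Divergence about +5, curl ≈0 — positive divergence with near-zero curl is a source.

source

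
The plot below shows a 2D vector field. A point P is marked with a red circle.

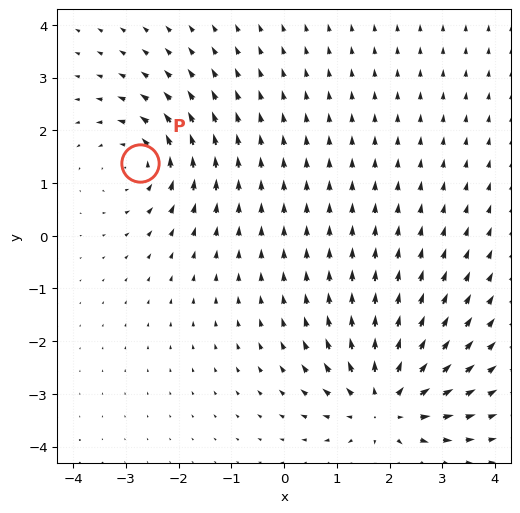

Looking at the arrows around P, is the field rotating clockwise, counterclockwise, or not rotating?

counterclockwise

Near P at (-2.7, 1.4) the arrows circulate counterclockwise. The curl (z-component) there is about +4; positive curl means counterclockwise rotation.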